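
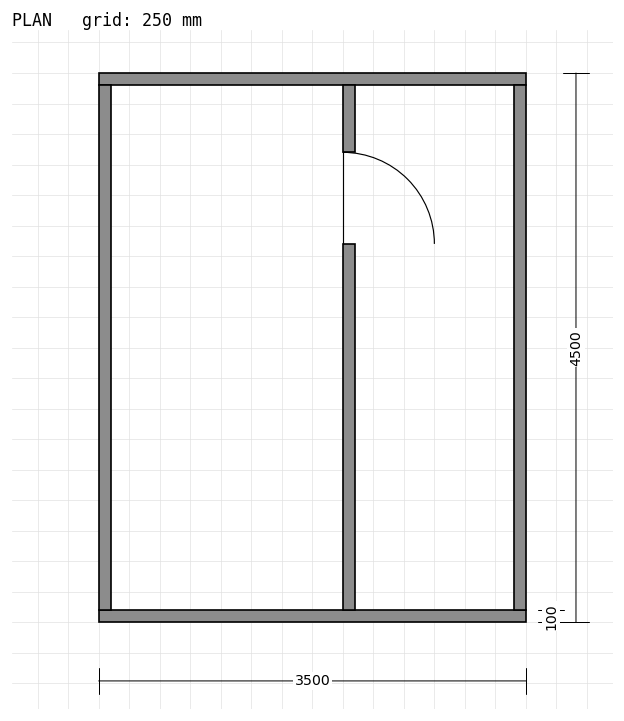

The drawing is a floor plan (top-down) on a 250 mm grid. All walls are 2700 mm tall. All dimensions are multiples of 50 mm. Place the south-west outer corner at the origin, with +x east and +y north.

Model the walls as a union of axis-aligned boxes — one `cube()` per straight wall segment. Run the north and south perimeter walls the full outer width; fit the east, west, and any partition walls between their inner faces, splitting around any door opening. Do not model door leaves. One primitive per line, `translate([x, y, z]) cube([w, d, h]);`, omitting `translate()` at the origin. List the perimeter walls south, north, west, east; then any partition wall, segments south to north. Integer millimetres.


cube([3500, 100, 2700]);
translate([0, 4400, 0]) cube([3500, 100, 2700]);
translate([0, 100, 0]) cube([100, 4300, 2700]);
translate([3400, 100, 0]) cube([100, 4300, 2700]);
translate([2000, 100, 0]) cube([100, 3000, 2700]);
translate([2000, 3850, 0]) cube([100, 550, 2700]);


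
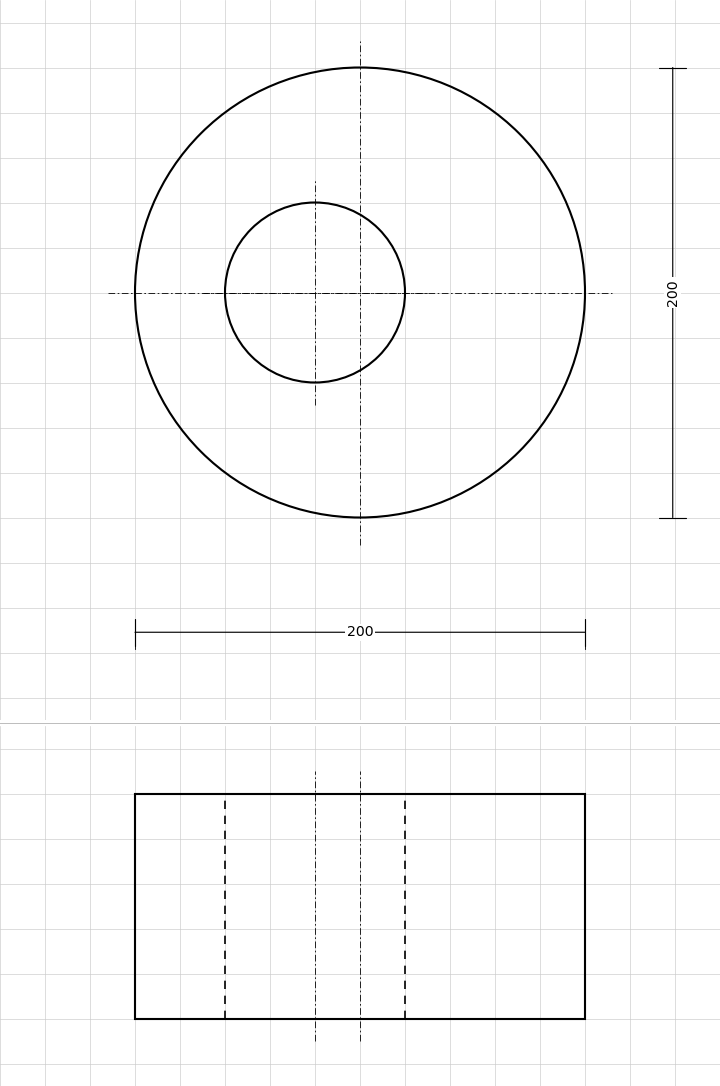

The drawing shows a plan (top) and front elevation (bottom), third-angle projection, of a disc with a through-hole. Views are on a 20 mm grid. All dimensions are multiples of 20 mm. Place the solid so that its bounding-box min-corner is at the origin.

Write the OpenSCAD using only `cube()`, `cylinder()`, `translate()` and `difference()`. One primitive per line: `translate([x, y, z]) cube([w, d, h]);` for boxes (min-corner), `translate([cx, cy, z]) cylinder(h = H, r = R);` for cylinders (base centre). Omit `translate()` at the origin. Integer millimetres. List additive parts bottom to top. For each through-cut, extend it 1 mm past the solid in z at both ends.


difference() {
  translate([100, 100, 0]) cylinder(h = 100, r = 100);
  translate([80, 100, -1]) cylinder(h = 102, r = 40);
}


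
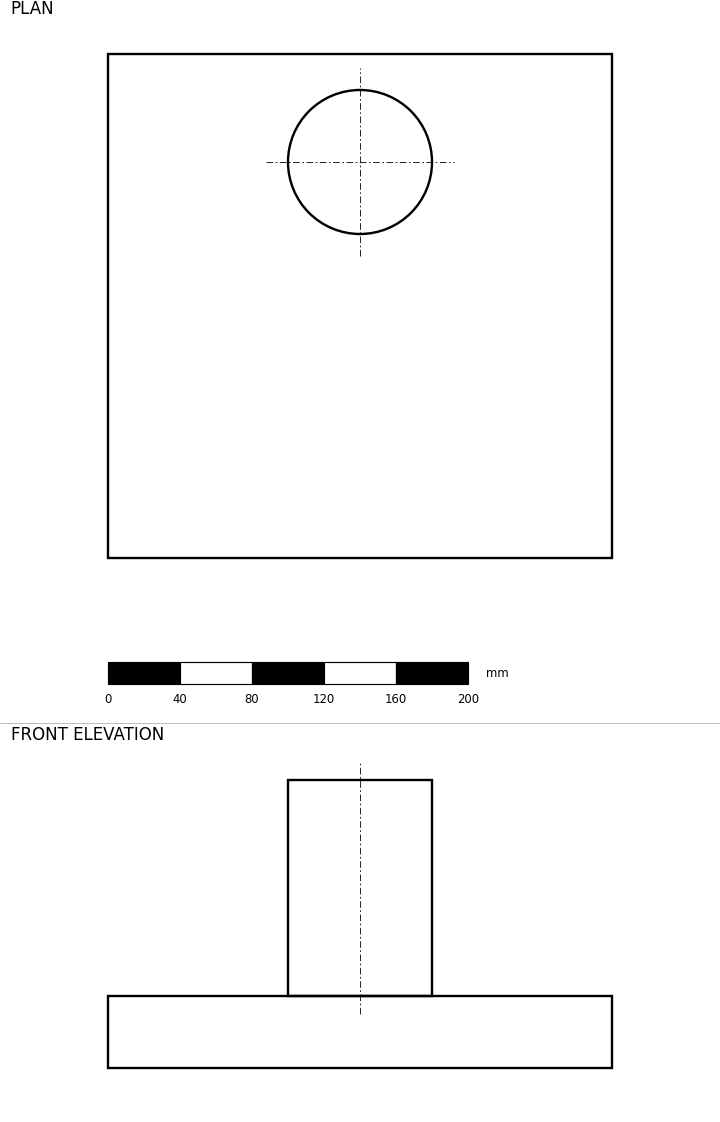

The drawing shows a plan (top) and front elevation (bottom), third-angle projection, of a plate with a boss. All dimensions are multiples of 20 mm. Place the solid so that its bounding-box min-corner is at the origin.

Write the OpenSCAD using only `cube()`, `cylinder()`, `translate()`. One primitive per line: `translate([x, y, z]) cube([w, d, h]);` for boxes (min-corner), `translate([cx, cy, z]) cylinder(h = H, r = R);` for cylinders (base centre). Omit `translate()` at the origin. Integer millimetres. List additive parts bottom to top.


cube([280, 280, 40]);
translate([140, 220, 40]) cylinder(h = 120, r = 40);


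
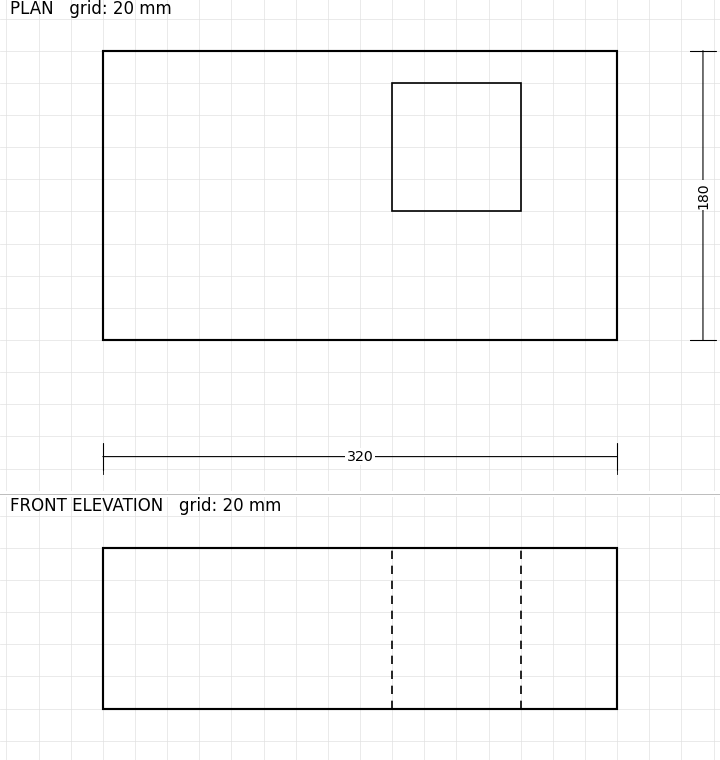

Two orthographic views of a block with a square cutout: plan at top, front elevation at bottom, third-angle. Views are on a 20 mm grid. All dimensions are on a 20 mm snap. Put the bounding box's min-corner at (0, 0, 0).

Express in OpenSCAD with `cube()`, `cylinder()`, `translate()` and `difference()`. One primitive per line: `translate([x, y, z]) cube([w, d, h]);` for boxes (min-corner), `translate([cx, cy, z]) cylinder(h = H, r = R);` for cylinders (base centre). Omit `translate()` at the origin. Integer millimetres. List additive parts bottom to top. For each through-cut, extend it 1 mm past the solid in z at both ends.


difference() {
  cube([320, 180, 100]);
  translate([180, 80, -1]) cube([80, 80, 102]);
}


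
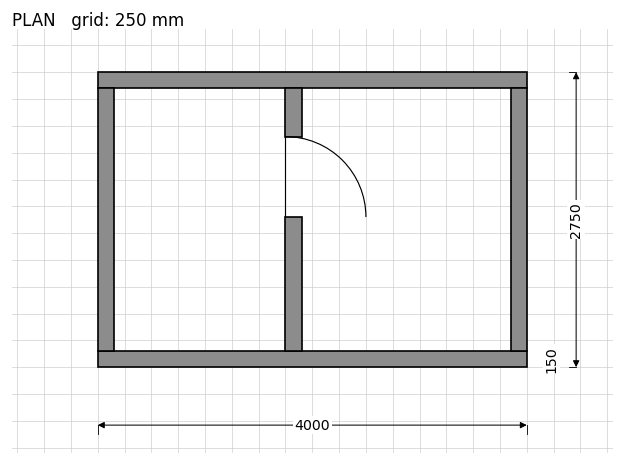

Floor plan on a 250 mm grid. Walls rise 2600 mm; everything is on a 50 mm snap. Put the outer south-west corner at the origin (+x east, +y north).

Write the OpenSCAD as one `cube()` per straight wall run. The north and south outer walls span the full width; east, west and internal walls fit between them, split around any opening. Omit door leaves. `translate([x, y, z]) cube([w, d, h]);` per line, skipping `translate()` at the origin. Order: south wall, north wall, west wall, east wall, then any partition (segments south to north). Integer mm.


cube([4000, 150, 2600]);
translate([0, 2600, 0]) cube([4000, 150, 2600]);
translate([0, 150, 0]) cube([150, 2450, 2600]);
translate([3850, 150, 0]) cube([150, 2450, 2600]);
translate([1750, 150, 0]) cube([150, 1250, 2600]);
translate([1750, 2150, 0]) cube([150, 450, 2600]);


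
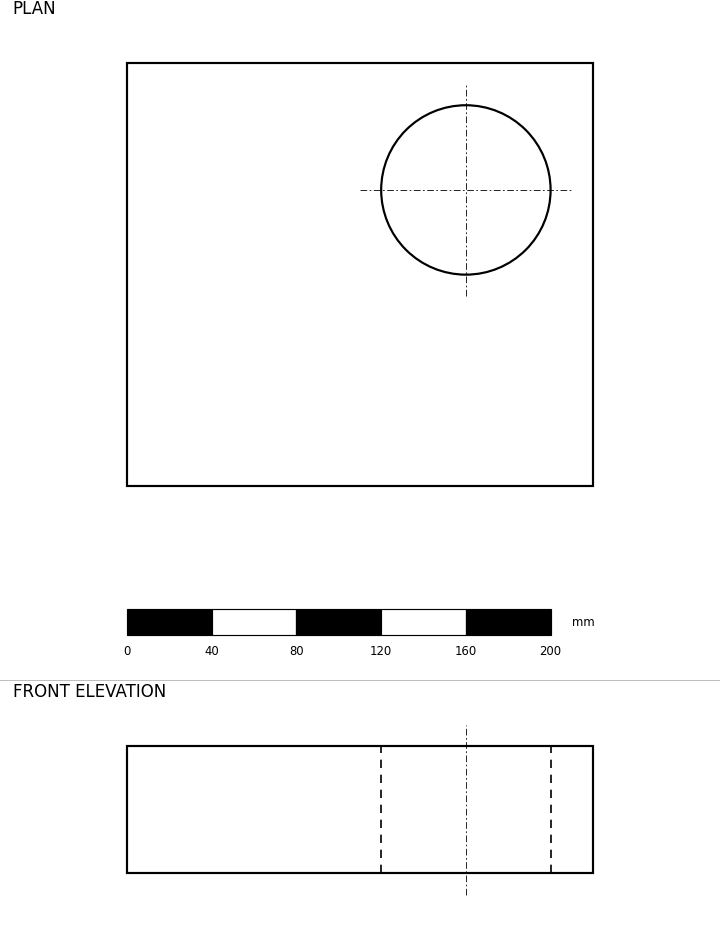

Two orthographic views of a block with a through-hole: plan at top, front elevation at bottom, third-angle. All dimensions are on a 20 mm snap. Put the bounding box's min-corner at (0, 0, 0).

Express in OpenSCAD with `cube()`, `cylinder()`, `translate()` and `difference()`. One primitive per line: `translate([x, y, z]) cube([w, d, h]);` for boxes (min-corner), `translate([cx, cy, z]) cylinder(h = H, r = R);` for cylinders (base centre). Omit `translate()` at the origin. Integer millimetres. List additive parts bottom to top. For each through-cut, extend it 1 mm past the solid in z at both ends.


difference() {
  cube([220, 200, 60]);
  translate([160, 140, -1]) cylinder(h = 62, r = 40);
}


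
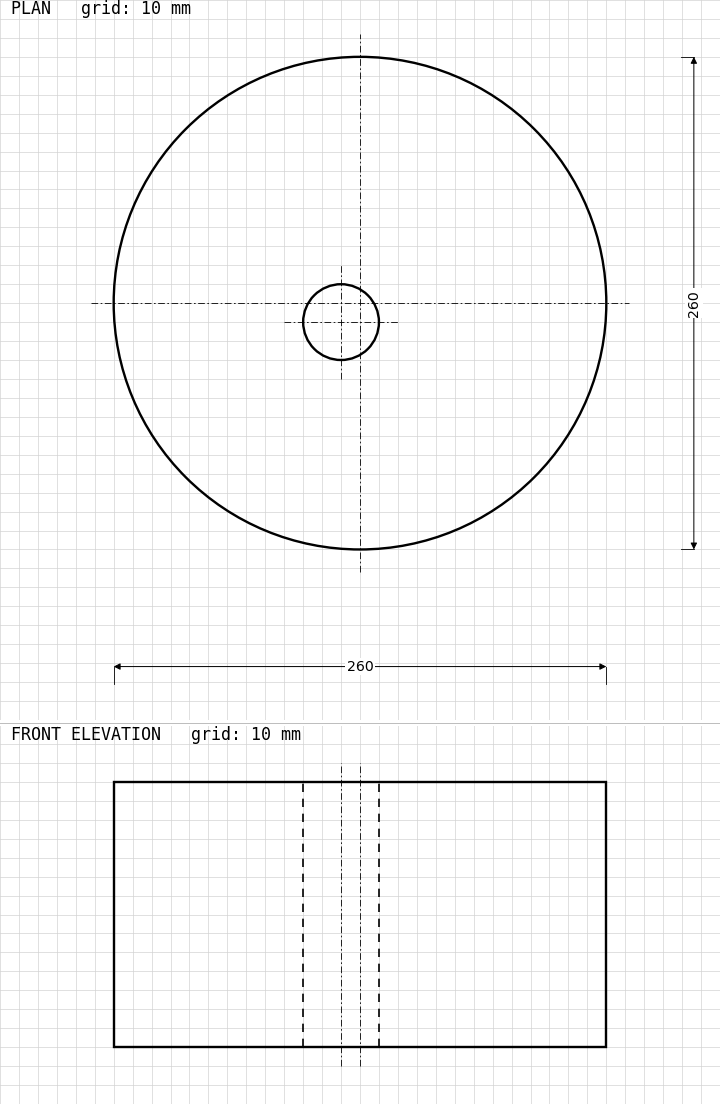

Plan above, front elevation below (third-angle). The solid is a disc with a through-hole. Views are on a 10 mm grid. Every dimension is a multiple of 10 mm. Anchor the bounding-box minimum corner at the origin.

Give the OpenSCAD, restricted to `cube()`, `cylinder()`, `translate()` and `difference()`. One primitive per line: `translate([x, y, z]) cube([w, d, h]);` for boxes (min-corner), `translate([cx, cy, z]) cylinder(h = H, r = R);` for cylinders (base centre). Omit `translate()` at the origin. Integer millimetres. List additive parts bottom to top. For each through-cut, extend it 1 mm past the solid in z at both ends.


difference() {
  translate([130, 130, 0]) cylinder(h = 140, r = 130);
  translate([120, 120, -1]) cylinder(h = 142, r = 20);
}


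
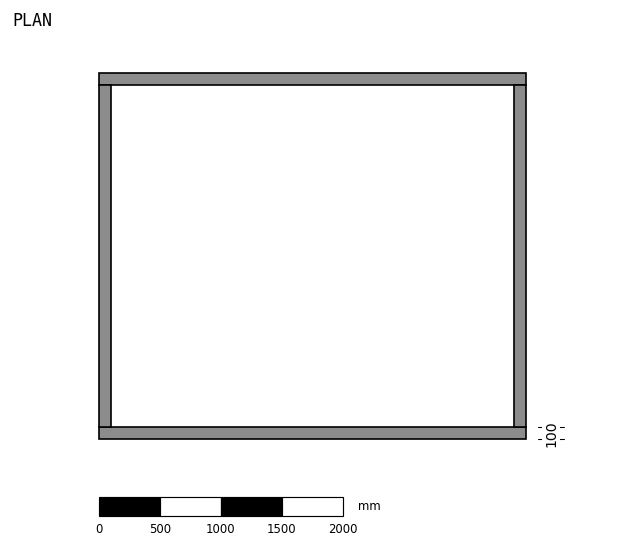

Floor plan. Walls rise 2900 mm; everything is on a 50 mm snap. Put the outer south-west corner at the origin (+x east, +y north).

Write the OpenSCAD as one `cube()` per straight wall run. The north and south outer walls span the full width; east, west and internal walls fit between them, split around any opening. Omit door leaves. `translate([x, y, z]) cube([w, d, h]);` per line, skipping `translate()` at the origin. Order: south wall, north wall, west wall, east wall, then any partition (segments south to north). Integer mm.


cube([3500, 100, 2900]);
translate([0, 2900, 0]) cube([3500, 100, 2900]);
translate([0, 100, 0]) cube([100, 2800, 2900]);
translate([3400, 100, 0]) cube([100, 2800, 2900]);


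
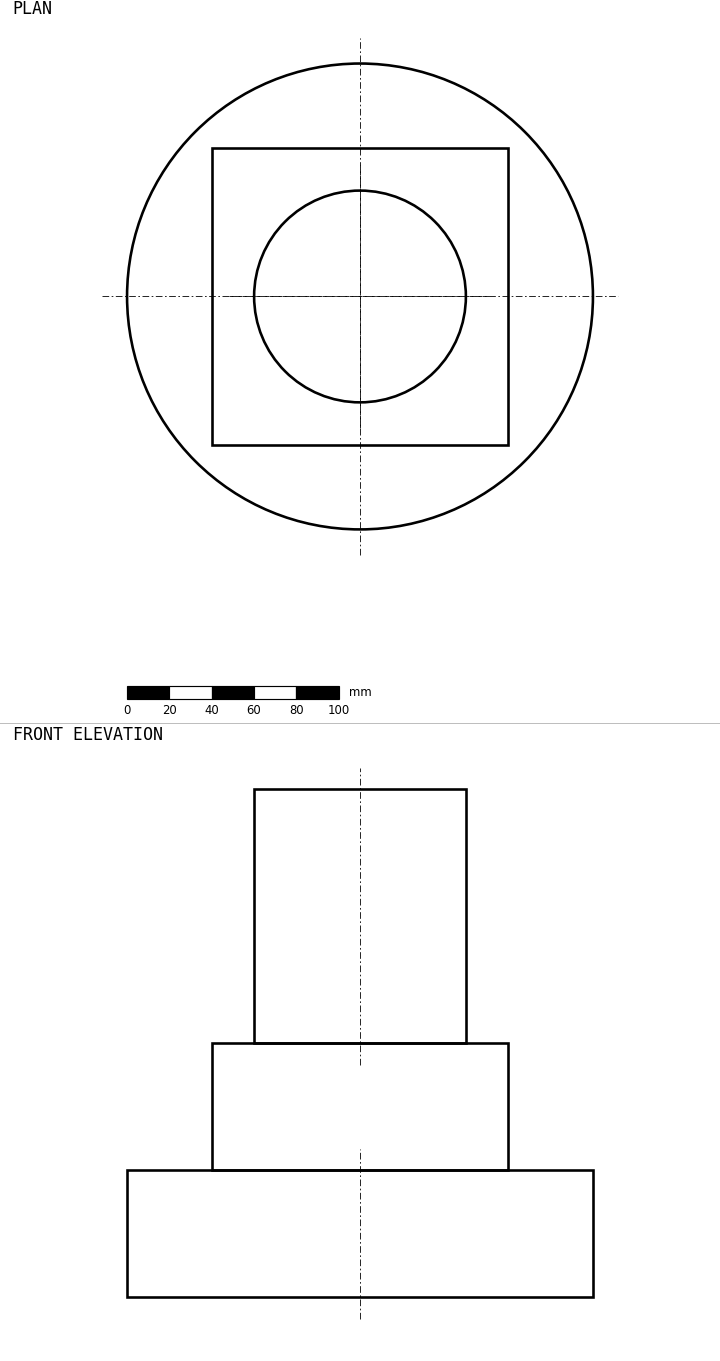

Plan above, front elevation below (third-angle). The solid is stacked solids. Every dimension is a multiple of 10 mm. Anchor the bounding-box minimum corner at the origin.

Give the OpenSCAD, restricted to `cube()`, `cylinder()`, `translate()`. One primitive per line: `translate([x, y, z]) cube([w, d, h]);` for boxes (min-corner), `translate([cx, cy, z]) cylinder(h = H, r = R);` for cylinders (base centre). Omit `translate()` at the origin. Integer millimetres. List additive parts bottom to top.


translate([110, 110, 0]) cylinder(h = 60, r = 110);
translate([40, 40, 60]) cube([140, 140, 60]);
translate([110, 110, 120]) cylinder(h = 120, r = 50);


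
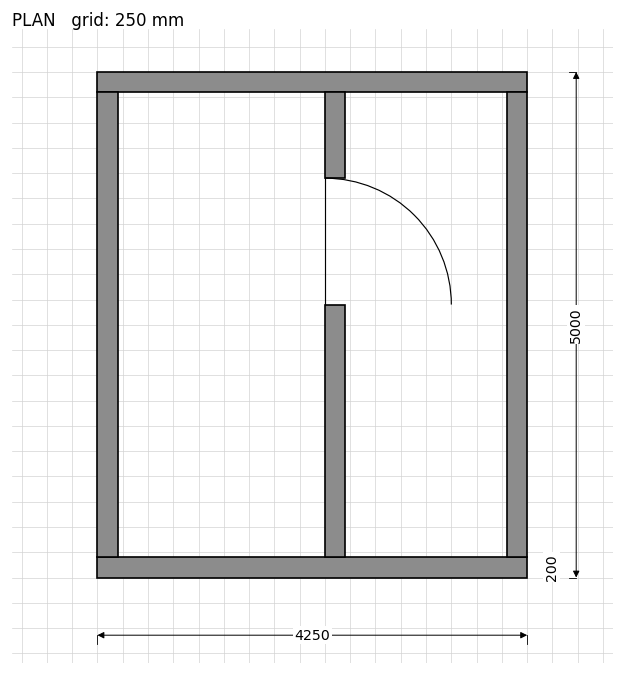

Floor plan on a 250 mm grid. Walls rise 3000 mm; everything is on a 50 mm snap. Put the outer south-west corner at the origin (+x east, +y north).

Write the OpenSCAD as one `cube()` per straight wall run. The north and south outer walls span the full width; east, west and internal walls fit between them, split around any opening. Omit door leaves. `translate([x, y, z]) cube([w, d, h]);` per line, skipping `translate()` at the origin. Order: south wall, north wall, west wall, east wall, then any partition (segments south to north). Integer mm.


cube([4250, 200, 3000]);
translate([0, 4800, 0]) cube([4250, 200, 3000]);
translate([0, 200, 0]) cube([200, 4600, 3000]);
translate([4050, 200, 0]) cube([200, 4600, 3000]);
translate([2250, 200, 0]) cube([200, 2500, 3000]);
translate([2250, 3950, 0]) cube([200, 850, 3000]);


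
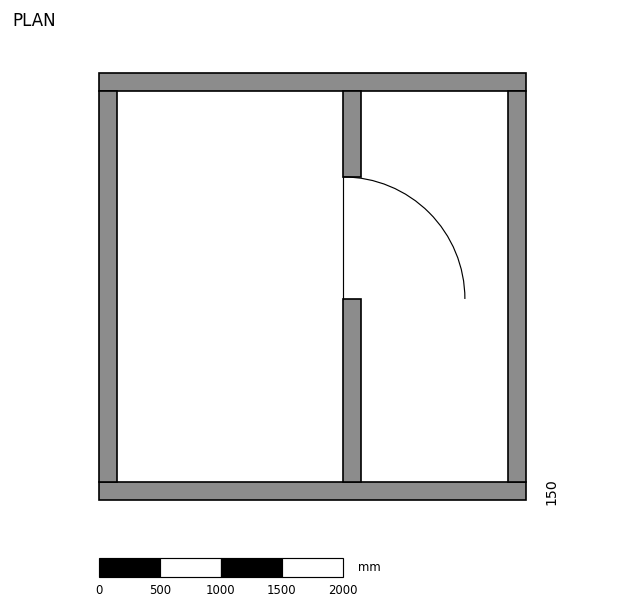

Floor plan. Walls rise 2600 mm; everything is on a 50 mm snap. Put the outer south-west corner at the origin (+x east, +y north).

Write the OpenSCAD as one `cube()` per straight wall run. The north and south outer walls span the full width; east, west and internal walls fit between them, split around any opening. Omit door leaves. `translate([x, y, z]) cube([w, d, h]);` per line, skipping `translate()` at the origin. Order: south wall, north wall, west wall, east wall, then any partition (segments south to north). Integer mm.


cube([3500, 150, 2600]);
translate([0, 3350, 0]) cube([3500, 150, 2600]);
translate([0, 150, 0]) cube([150, 3200, 2600]);
translate([3350, 150, 0]) cube([150, 3200, 2600]);
translate([2000, 150, 0]) cube([150, 1500, 2600]);
translate([2000, 2650, 0]) cube([150, 700, 2600]);


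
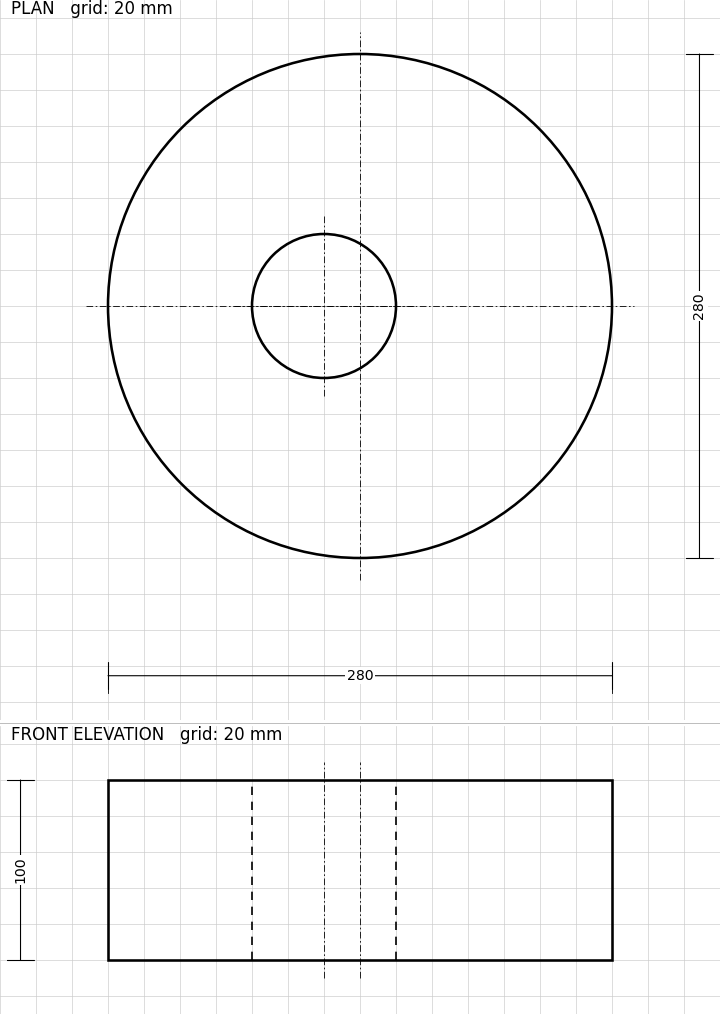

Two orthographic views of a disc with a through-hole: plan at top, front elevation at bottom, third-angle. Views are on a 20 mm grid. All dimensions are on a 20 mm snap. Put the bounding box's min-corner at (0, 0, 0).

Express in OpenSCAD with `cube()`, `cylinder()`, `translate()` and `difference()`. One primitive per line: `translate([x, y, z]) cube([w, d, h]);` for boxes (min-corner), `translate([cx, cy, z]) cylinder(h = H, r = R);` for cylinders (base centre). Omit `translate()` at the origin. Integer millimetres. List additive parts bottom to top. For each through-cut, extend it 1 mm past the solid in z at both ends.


difference() {
  translate([140, 140, 0]) cylinder(h = 100, r = 140);
  translate([120, 140, -1]) cylinder(h = 102, r = 40);
}


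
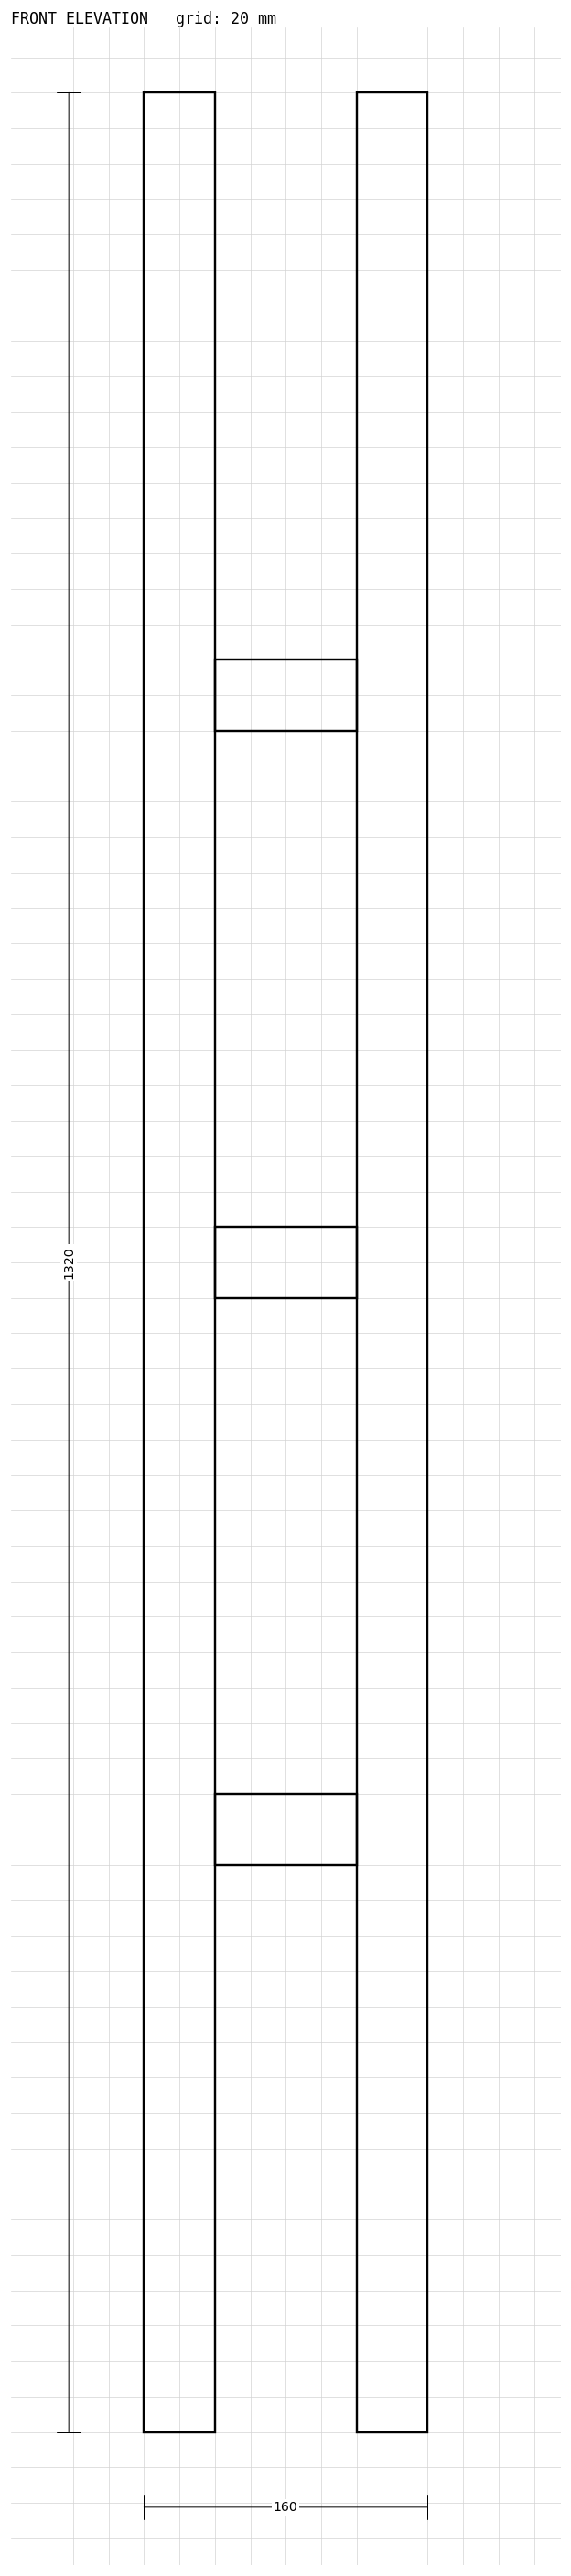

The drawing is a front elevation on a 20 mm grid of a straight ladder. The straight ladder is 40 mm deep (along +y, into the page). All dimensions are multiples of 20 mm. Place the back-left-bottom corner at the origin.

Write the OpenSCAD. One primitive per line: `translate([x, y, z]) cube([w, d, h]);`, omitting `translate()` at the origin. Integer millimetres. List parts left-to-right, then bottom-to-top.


cube([40, 40, 1320]);
translate([40, 0, 320]) cube([80, 40, 40]);
translate([40, 0, 640]) cube([80, 40, 40]);
translate([40, 0, 960]) cube([80, 40, 40]);
translate([120, 0, 0]) cube([40, 40, 1320]);


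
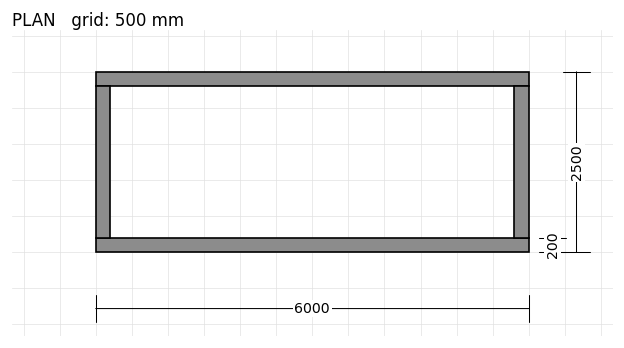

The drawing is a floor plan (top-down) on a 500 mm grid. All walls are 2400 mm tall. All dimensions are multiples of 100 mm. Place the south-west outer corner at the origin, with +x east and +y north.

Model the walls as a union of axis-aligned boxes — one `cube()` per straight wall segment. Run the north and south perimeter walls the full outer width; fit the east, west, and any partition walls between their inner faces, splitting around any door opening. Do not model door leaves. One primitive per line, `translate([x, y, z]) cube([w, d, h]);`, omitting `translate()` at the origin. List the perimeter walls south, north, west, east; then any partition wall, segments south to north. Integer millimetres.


cube([6000, 200, 2400]);
translate([0, 2300, 0]) cube([6000, 200, 2400]);
translate([0, 200, 0]) cube([200, 2100, 2400]);
translate([5800, 200, 0]) cube([200, 2100, 2400]);


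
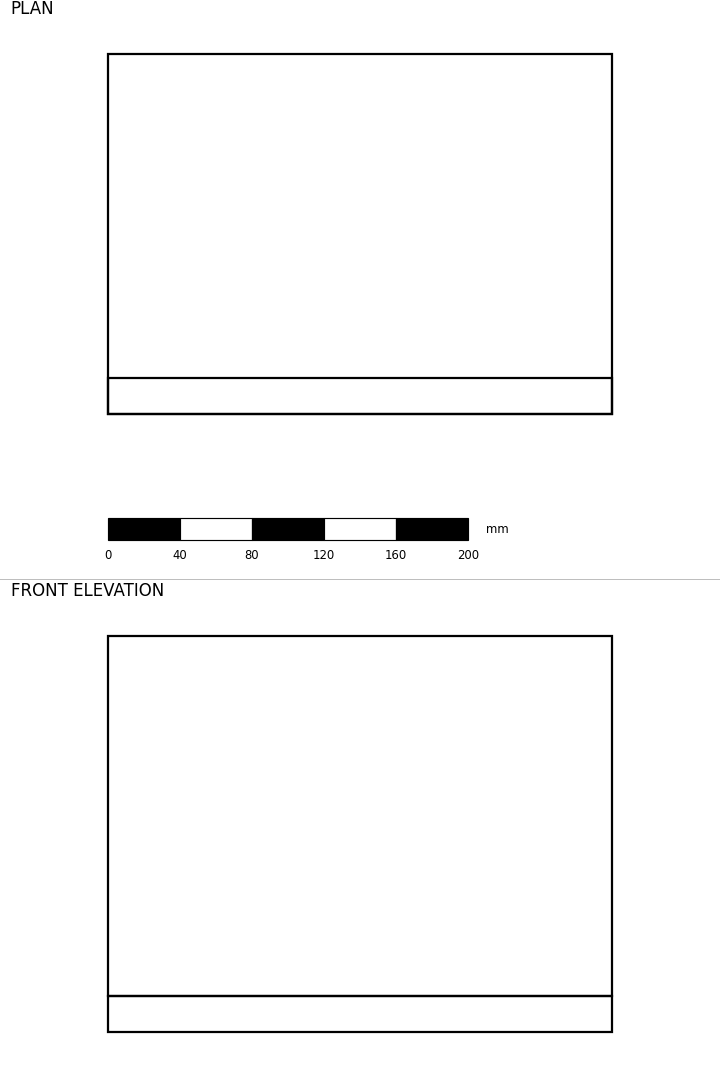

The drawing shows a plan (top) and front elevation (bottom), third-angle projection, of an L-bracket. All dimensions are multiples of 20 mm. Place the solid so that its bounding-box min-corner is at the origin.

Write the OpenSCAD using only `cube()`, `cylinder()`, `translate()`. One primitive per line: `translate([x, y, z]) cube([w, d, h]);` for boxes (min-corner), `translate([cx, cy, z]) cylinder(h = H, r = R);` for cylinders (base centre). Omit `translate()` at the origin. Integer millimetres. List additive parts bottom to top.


cube([280, 200, 20]);
translate([0, 0, 20]) cube([280, 20, 200]);


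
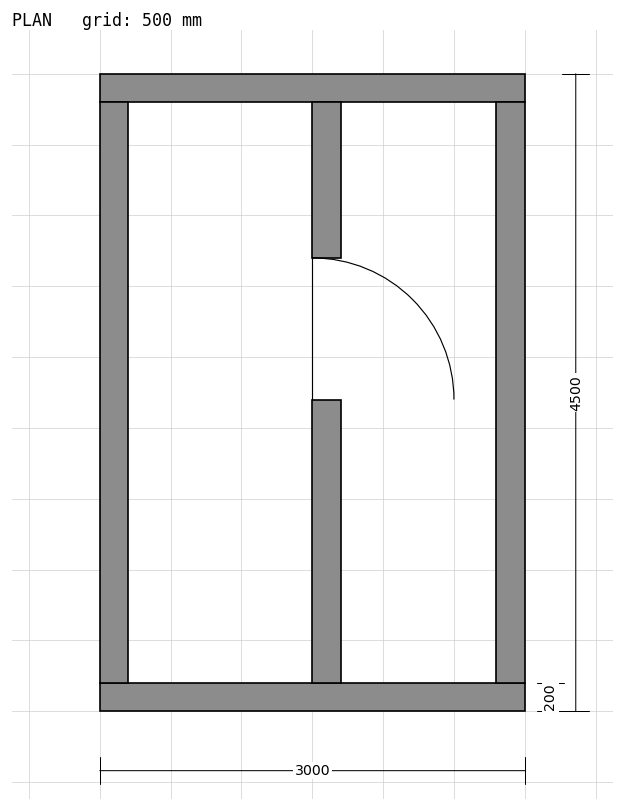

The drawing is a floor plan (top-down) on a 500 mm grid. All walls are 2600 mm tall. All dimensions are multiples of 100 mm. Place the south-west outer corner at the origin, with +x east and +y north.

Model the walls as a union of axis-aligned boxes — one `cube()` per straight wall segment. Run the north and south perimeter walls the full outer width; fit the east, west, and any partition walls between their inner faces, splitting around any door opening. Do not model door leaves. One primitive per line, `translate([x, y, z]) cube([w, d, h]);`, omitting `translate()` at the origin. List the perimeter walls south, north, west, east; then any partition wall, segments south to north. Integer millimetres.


cube([3000, 200, 2600]);
translate([0, 4300, 0]) cube([3000, 200, 2600]);
translate([0, 200, 0]) cube([200, 4100, 2600]);
translate([2800, 200, 0]) cube([200, 4100, 2600]);
translate([1500, 200, 0]) cube([200, 2000, 2600]);
translate([1500, 3200, 0]) cube([200, 1100, 2600]);


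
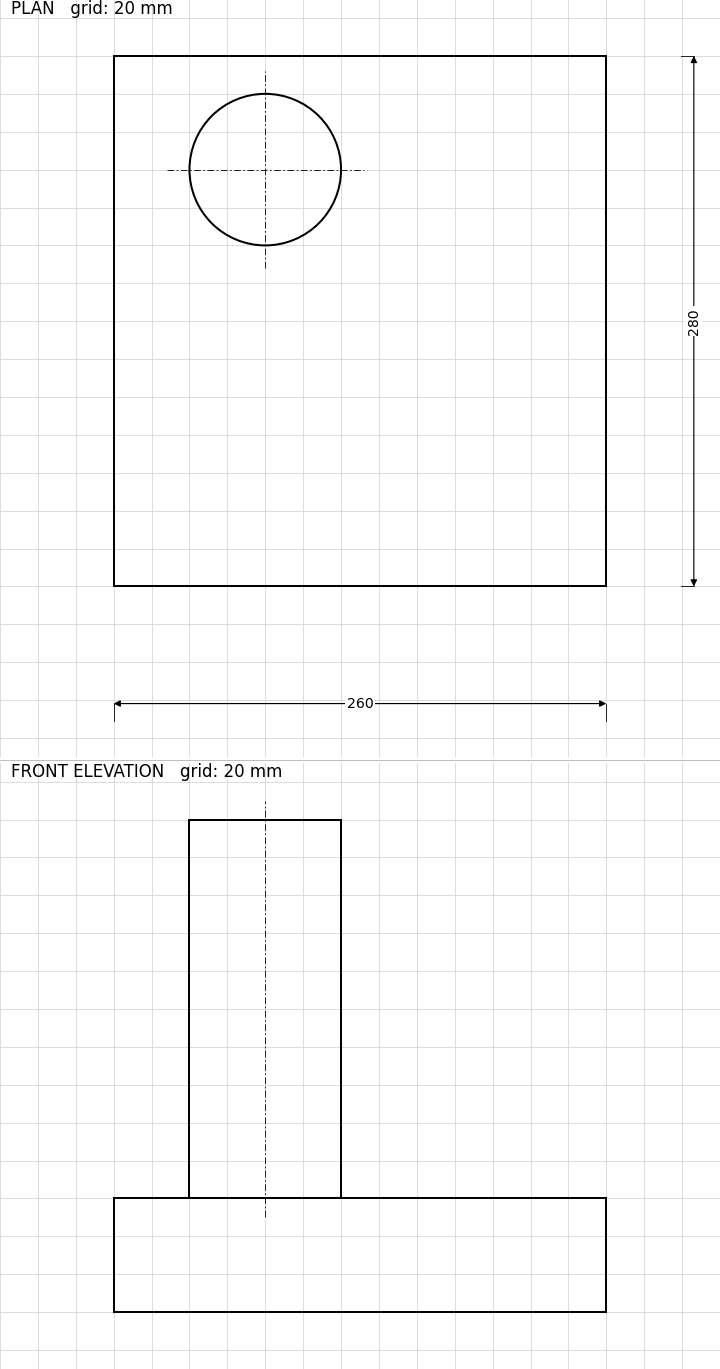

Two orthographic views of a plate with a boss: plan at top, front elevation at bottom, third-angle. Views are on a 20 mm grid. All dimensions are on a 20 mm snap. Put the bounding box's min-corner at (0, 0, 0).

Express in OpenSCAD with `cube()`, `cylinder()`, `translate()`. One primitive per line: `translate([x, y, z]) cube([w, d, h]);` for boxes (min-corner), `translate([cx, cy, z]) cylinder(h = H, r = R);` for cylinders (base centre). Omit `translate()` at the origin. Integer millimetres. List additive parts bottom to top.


cube([260, 280, 60]);
translate([80, 220, 60]) cylinder(h = 200, r = 40);


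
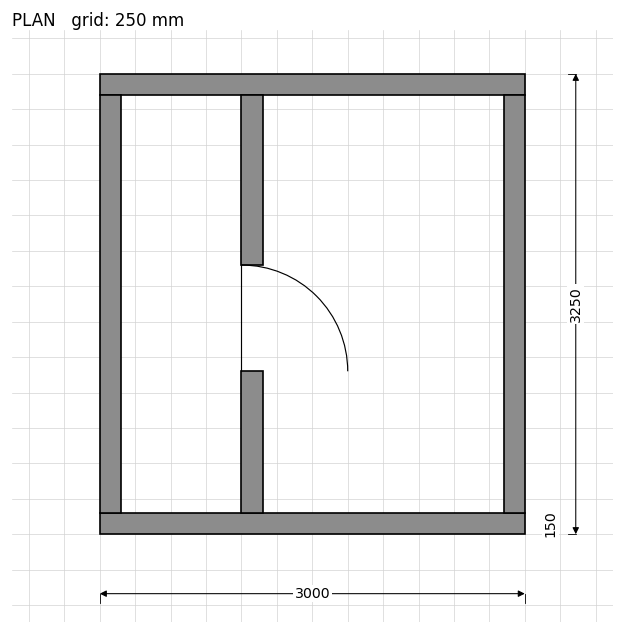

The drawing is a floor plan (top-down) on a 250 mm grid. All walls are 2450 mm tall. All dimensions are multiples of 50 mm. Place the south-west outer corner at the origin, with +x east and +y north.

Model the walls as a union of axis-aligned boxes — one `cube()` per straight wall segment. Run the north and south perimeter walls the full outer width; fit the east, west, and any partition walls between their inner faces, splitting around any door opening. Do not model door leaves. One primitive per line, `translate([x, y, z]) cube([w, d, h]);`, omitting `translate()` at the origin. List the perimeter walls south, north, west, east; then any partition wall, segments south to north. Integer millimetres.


cube([3000, 150, 2450]);
translate([0, 3100, 0]) cube([3000, 150, 2450]);
translate([0, 150, 0]) cube([150, 2950, 2450]);
translate([2850, 150, 0]) cube([150, 2950, 2450]);
translate([1000, 150, 0]) cube([150, 1000, 2450]);
translate([1000, 1900, 0]) cube([150, 1200, 2450]);


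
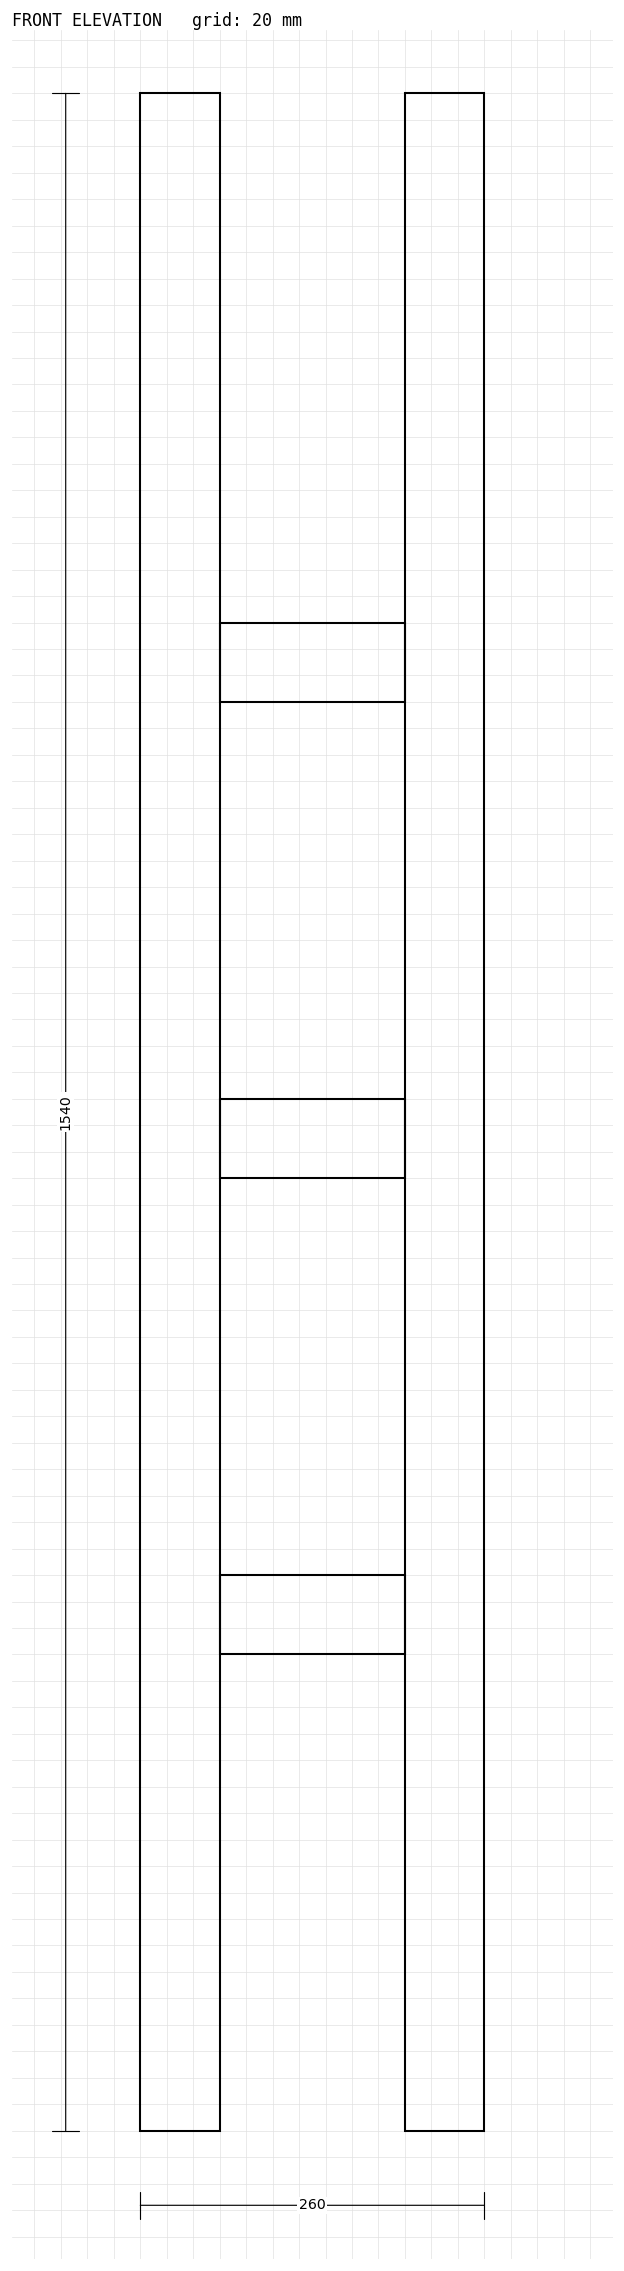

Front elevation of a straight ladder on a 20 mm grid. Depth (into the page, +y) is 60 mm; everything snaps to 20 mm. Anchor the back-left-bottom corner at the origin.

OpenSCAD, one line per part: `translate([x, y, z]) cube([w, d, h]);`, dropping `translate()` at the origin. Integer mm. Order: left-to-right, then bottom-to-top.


cube([60, 60, 1540]);
translate([60, 0, 360]) cube([140, 60, 60]);
translate([60, 0, 720]) cube([140, 60, 60]);
translate([60, 0, 1080]) cube([140, 60, 60]);
translate([200, 0, 0]) cube([60, 60, 1540]);


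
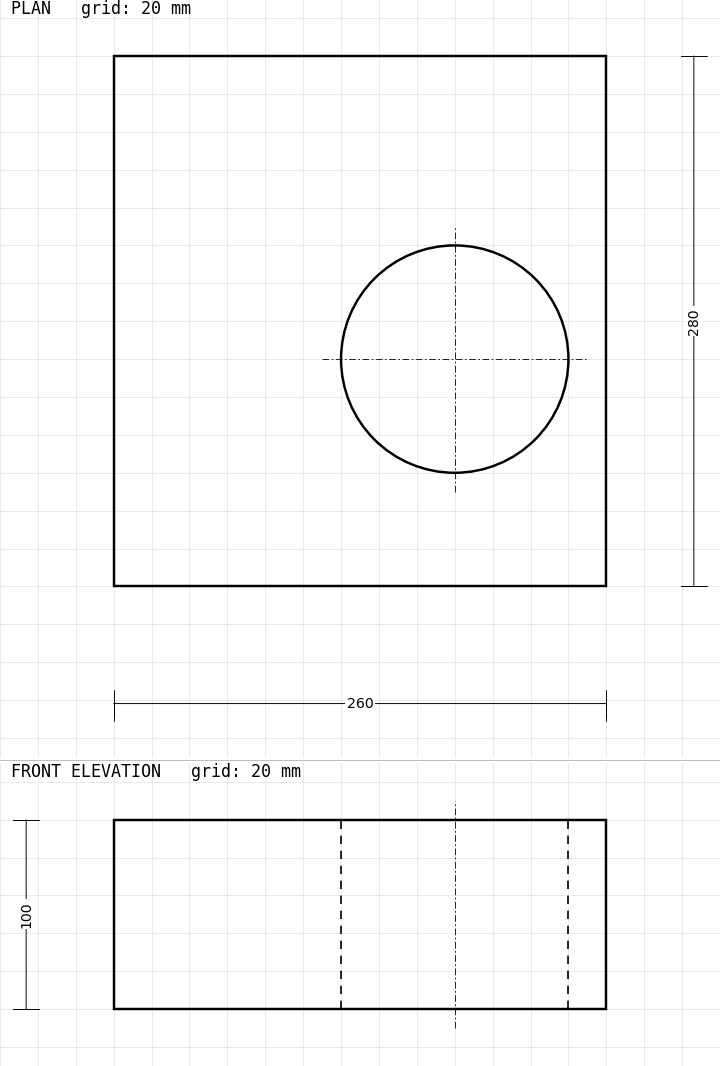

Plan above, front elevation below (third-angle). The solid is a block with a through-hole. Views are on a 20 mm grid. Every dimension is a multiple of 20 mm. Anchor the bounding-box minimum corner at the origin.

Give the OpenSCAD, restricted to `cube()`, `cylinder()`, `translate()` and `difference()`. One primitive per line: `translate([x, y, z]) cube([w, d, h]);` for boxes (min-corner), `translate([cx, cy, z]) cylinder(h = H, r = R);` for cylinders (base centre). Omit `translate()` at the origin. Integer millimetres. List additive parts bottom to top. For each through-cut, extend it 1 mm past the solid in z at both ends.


difference() {
  cube([260, 280, 100]);
  translate([180, 120, -1]) cylinder(h = 102, r = 60);
}


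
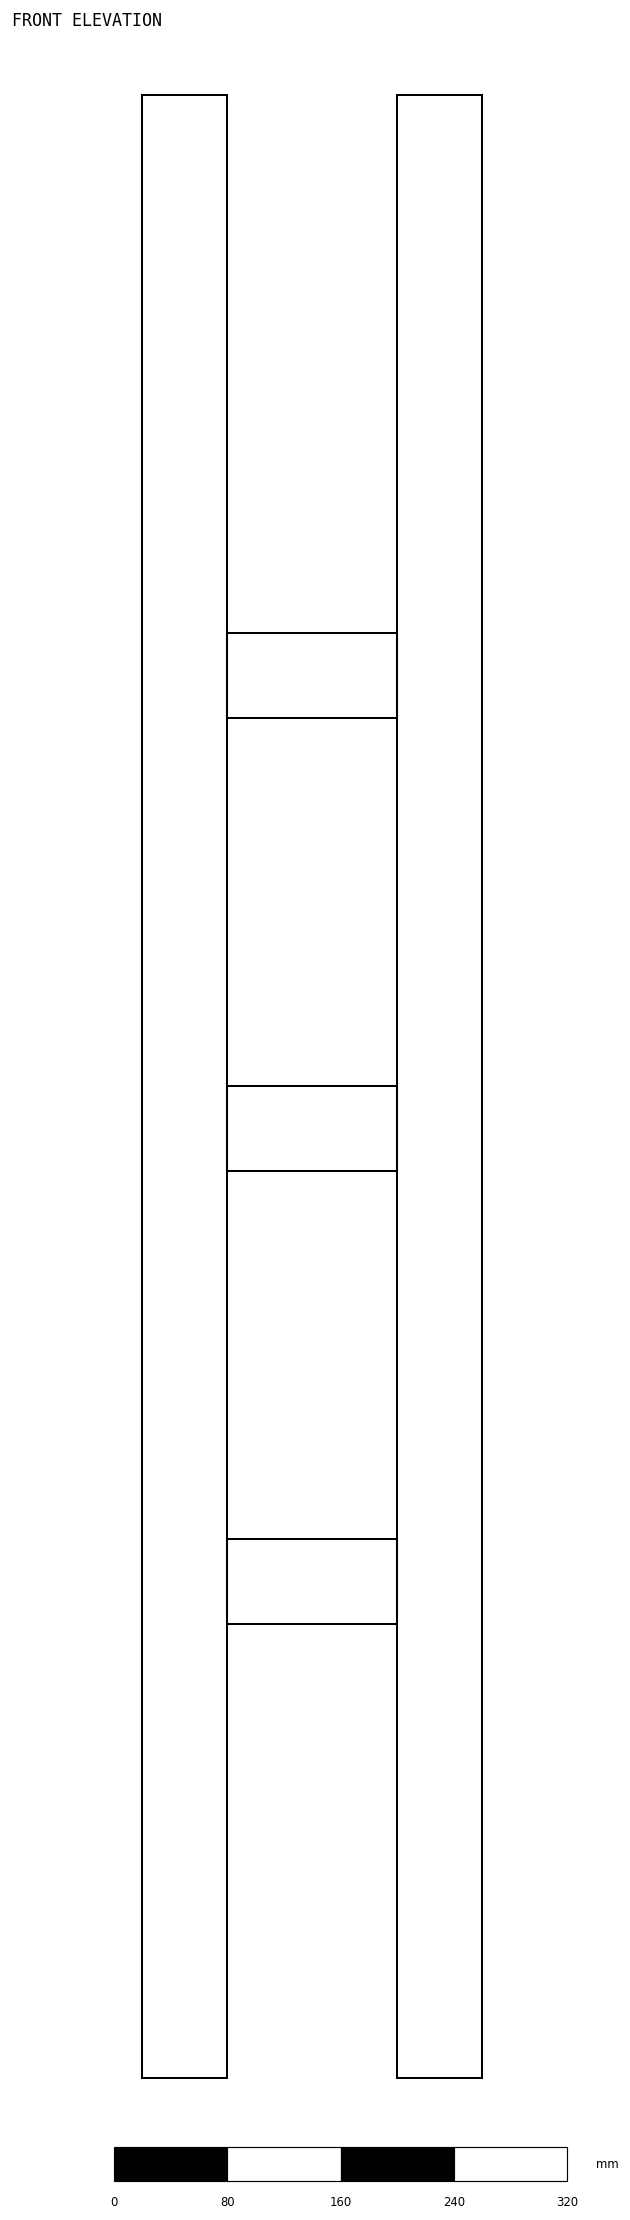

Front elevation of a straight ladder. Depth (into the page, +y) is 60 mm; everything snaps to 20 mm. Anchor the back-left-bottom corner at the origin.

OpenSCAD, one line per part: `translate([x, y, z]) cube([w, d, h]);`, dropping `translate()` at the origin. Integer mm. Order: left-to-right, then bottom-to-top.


cube([60, 60, 1400]);
translate([60, 0, 320]) cube([120, 60, 60]);
translate([60, 0, 640]) cube([120, 60, 60]);
translate([60, 0, 960]) cube([120, 60, 60]);
translate([180, 0, 0]) cube([60, 60, 1400]);


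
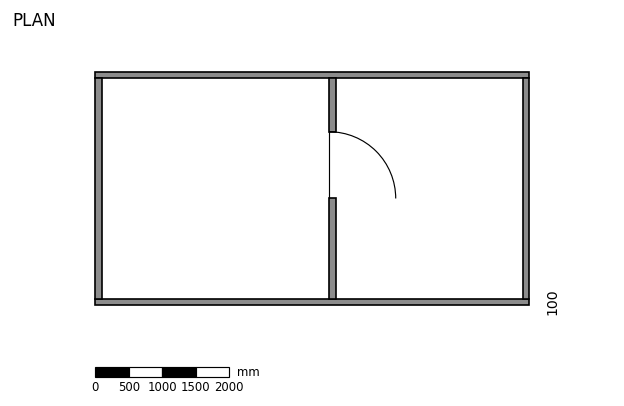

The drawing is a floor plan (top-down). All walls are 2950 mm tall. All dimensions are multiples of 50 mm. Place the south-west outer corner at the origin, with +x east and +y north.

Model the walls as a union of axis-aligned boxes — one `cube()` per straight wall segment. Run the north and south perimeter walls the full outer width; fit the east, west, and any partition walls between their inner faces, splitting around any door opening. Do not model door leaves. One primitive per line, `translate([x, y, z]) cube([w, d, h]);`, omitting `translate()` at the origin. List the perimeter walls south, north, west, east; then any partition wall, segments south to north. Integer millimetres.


cube([6500, 100, 2950]);
translate([0, 3400, 0]) cube([6500, 100, 2950]);
translate([0, 100, 0]) cube([100, 3300, 2950]);
translate([6400, 100, 0]) cube([100, 3300, 2950]);
translate([3500, 100, 0]) cube([100, 1500, 2950]);
translate([3500, 2600, 0]) cube([100, 800, 2950]);


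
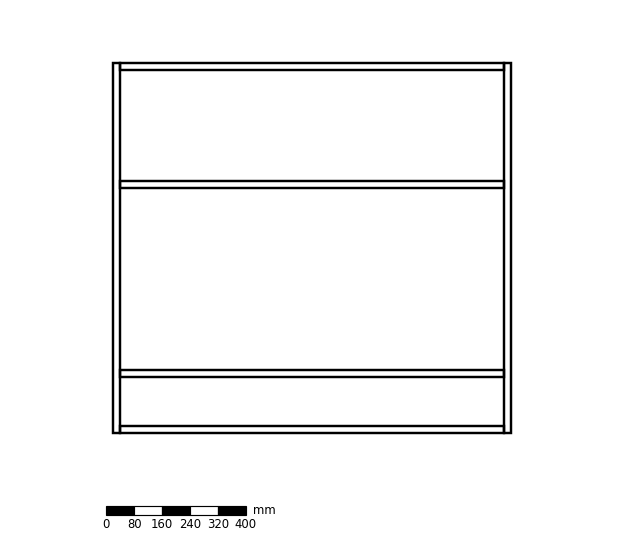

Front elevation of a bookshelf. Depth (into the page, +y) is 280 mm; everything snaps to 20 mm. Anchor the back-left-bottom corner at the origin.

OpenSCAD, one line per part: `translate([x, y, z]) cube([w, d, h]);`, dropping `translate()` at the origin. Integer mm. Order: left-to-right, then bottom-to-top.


cube([20, 280, 1060]);
translate([20, 0, 0]) cube([1100, 280, 20]);
translate([20, 0, 160]) cube([1100, 280, 20]);
translate([20, 0, 700]) cube([1100, 280, 20]);
translate([20, 0, 1040]) cube([1100, 280, 20]);
translate([1120, 0, 0]) cube([20, 280, 1060]);


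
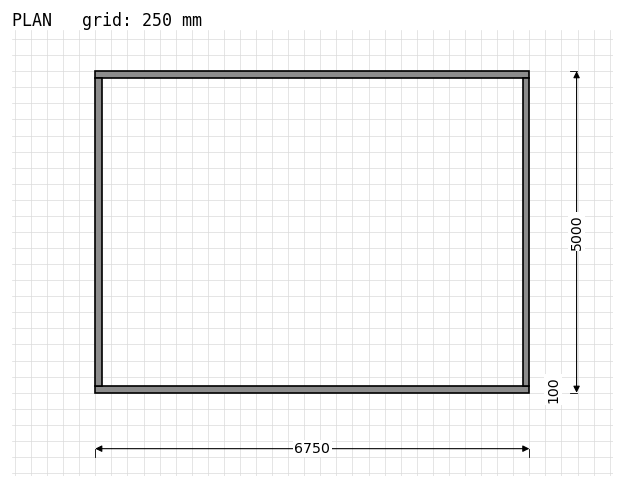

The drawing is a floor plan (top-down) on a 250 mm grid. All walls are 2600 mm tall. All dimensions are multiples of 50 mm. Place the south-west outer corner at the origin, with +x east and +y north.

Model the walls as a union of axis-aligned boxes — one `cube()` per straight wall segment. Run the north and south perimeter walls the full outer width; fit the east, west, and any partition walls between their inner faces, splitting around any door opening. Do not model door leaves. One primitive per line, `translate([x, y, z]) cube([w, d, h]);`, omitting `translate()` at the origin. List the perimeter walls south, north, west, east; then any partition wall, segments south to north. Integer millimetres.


cube([6750, 100, 2600]);
translate([0, 4900, 0]) cube([6750, 100, 2600]);
translate([0, 100, 0]) cube([100, 4800, 2600]);
translate([6650, 100, 0]) cube([100, 4800, 2600]);


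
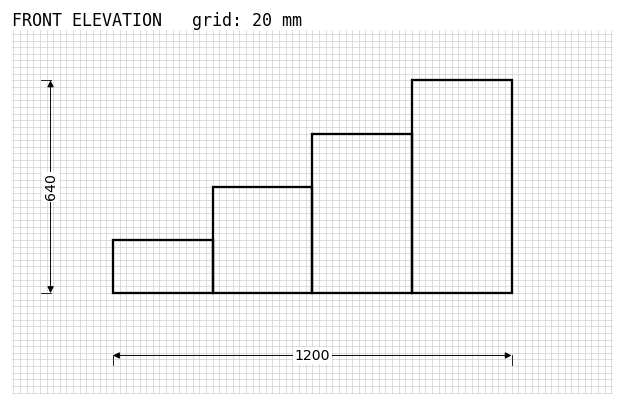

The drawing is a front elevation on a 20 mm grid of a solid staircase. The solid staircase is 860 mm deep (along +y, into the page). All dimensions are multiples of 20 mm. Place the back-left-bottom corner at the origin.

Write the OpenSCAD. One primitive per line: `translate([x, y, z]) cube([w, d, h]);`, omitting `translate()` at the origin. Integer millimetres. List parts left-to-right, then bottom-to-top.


cube([300, 860, 160]);
translate([300, 0, 0]) cube([300, 860, 320]);
translate([600, 0, 0]) cube([300, 860, 480]);
translate([900, 0, 0]) cube([300, 860, 640]);


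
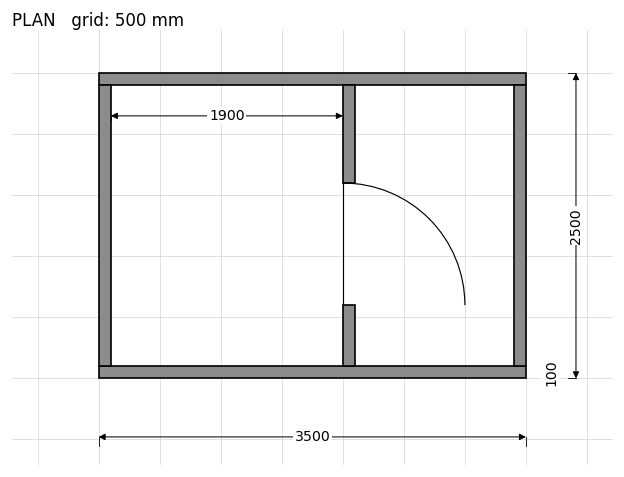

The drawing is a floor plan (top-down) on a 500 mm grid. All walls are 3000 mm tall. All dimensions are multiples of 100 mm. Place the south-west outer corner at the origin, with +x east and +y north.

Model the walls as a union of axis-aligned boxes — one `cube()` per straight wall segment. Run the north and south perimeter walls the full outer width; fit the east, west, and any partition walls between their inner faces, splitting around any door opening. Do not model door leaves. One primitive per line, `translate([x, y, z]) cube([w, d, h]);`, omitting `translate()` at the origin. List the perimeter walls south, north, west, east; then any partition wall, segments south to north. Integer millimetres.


cube([3500, 100, 3000]);
translate([0, 2400, 0]) cube([3500, 100, 3000]);
translate([0, 100, 0]) cube([100, 2300, 3000]);
translate([3400, 100, 0]) cube([100, 2300, 3000]);
translate([2000, 100, 0]) cube([100, 500, 3000]);
translate([2000, 1600, 0]) cube([100, 800, 3000]);


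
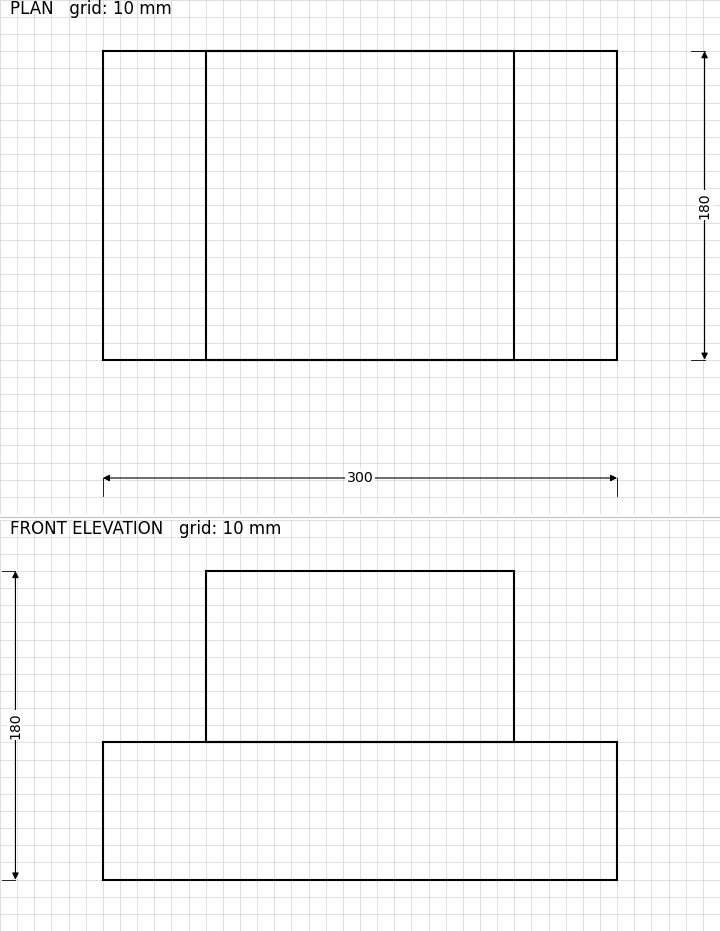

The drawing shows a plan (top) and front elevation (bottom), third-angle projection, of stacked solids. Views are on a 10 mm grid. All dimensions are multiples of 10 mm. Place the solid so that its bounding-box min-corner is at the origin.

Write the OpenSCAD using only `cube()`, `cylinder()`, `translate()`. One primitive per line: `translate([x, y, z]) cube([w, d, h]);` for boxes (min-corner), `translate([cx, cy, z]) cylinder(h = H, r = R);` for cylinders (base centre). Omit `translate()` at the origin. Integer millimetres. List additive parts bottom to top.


cube([300, 180, 80]);
translate([60, 0, 80]) cube([180, 180, 100]);


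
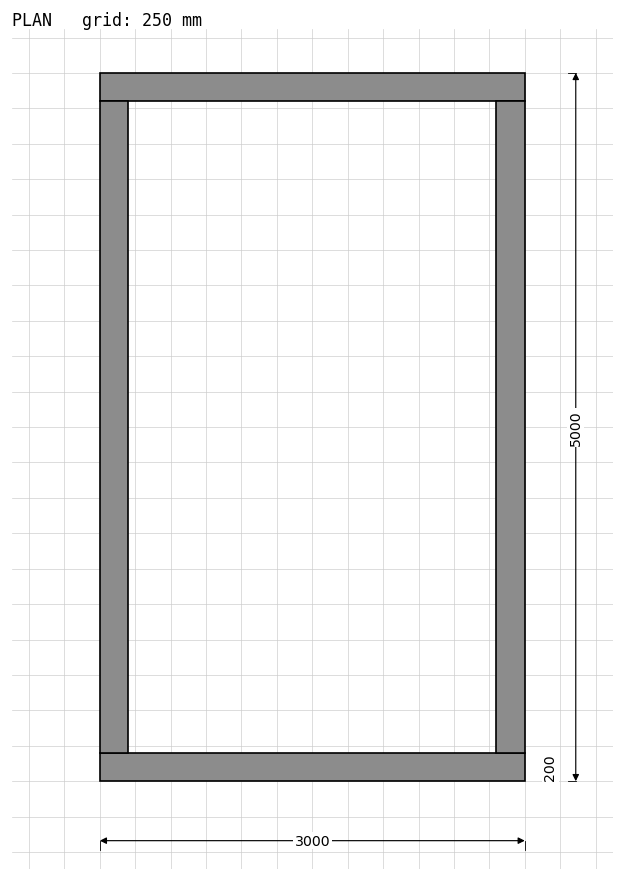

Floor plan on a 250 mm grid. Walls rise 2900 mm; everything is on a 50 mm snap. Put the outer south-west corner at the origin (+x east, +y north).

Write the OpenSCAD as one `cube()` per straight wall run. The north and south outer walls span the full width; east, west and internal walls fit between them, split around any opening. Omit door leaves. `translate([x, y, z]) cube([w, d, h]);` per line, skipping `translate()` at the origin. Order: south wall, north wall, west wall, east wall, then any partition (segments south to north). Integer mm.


cube([3000, 200, 2900]);
translate([0, 4800, 0]) cube([3000, 200, 2900]);
translate([0, 200, 0]) cube([200, 4600, 2900]);
translate([2800, 200, 0]) cube([200, 4600, 2900]);


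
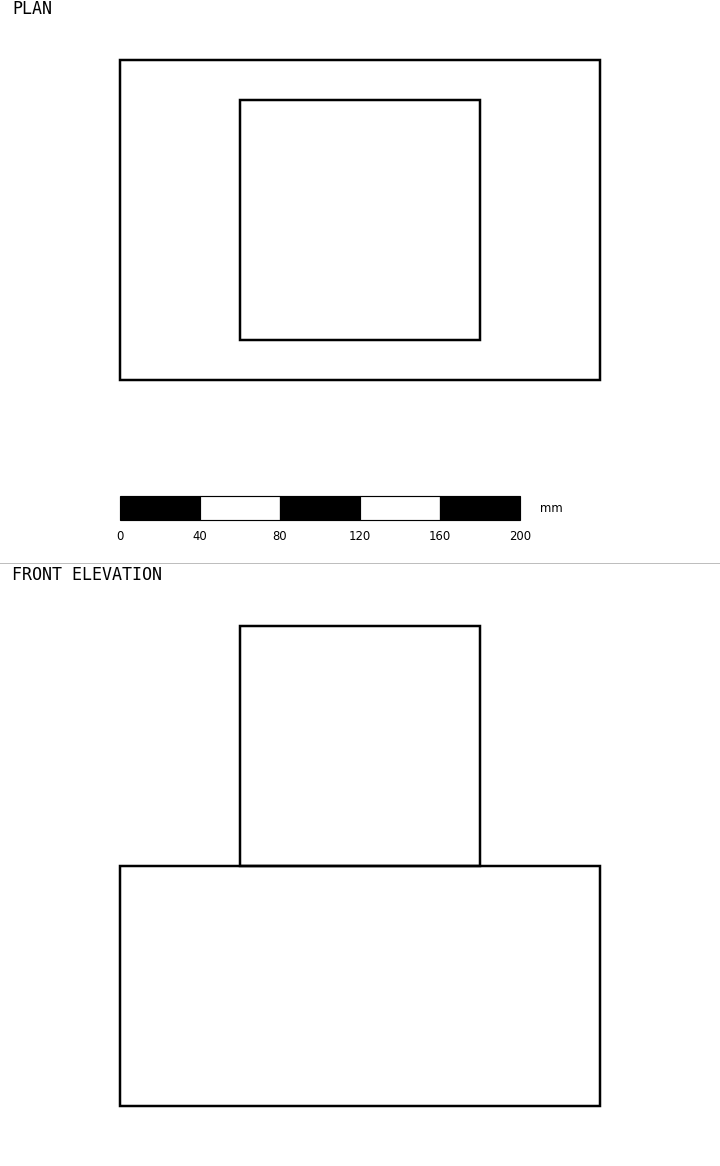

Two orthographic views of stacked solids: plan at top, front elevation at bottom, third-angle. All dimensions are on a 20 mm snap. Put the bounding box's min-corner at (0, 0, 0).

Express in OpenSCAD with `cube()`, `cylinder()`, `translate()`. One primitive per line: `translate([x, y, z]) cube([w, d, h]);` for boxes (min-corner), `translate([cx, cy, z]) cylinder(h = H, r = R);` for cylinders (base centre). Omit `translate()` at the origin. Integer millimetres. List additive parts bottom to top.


cube([240, 160, 120]);
translate([60, 20, 120]) cube([120, 120, 120]);


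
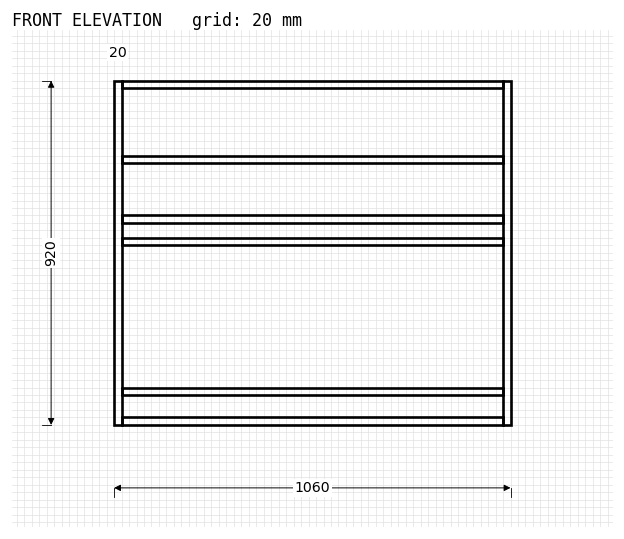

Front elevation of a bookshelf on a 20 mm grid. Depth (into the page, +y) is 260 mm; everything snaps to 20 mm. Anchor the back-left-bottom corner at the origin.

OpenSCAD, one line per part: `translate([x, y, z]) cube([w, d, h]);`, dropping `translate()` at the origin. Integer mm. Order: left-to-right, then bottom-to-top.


cube([20, 260, 920]);
translate([20, 0, 0]) cube([1020, 260, 20]);
translate([20, 0, 80]) cube([1020, 260, 20]);
translate([20, 0, 480]) cube([1020, 260, 20]);
translate([20, 0, 540]) cube([1020, 260, 20]);
translate([20, 0, 700]) cube([1020, 260, 20]);
translate([20, 0, 900]) cube([1020, 260, 20]);
translate([1040, 0, 0]) cube([20, 260, 920]);


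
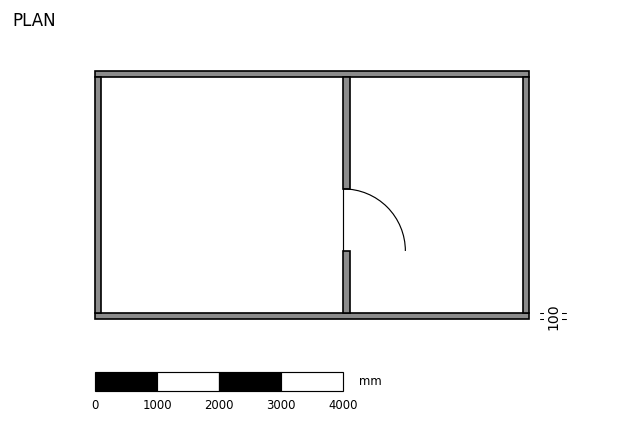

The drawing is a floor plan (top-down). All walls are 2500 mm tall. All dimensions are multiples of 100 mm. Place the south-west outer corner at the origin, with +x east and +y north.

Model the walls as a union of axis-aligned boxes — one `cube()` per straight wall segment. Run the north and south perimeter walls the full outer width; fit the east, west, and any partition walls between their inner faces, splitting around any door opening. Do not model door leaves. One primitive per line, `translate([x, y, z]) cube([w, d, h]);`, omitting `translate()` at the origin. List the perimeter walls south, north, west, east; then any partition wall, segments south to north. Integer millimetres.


cube([7000, 100, 2500]);
translate([0, 3900, 0]) cube([7000, 100, 2500]);
translate([0, 100, 0]) cube([100, 3800, 2500]);
translate([6900, 100, 0]) cube([100, 3800, 2500]);
translate([4000, 100, 0]) cube([100, 1000, 2500]);
translate([4000, 2100, 0]) cube([100, 1800, 2500]);


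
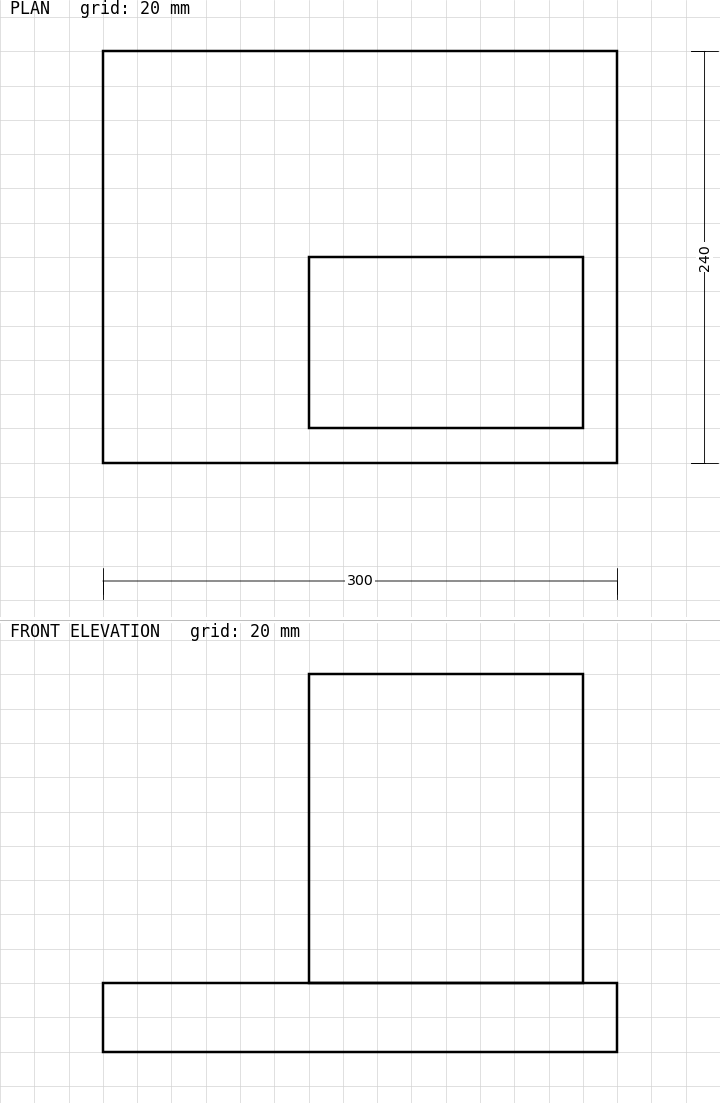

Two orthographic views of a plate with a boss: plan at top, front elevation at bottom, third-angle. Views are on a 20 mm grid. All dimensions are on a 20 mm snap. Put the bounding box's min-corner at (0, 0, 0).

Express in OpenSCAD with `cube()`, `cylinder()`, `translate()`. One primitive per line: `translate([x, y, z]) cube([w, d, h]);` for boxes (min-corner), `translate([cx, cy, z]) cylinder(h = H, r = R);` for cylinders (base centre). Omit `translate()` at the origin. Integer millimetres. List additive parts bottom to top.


cube([300, 240, 40]);
translate([120, 20, 40]) cube([160, 100, 180]);


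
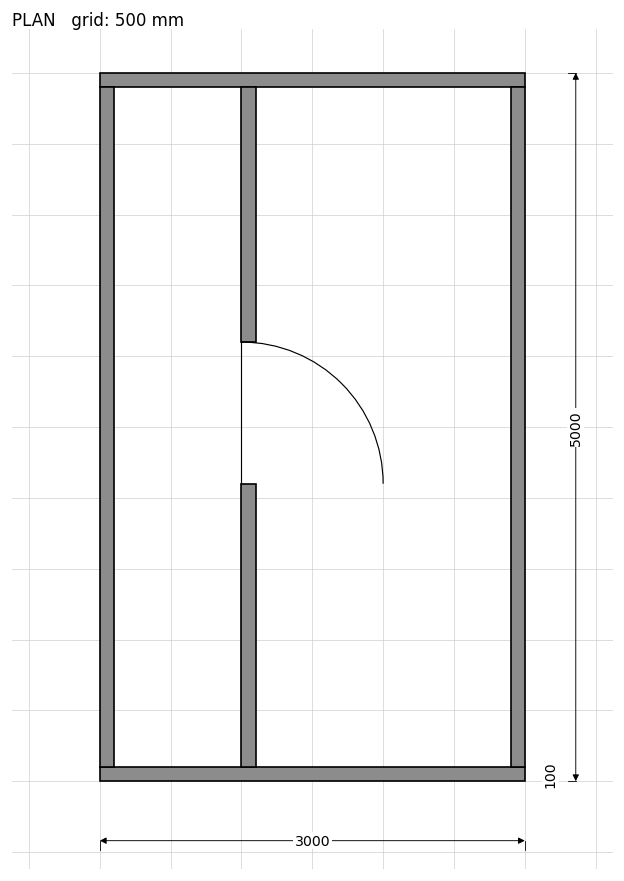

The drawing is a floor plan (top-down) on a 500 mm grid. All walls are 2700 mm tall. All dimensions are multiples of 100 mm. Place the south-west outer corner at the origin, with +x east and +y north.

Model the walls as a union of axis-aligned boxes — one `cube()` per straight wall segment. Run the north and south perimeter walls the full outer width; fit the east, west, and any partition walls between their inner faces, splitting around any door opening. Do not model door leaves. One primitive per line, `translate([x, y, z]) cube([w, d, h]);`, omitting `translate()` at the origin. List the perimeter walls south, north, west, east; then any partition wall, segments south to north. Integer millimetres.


cube([3000, 100, 2700]);
translate([0, 4900, 0]) cube([3000, 100, 2700]);
translate([0, 100, 0]) cube([100, 4800, 2700]);
translate([2900, 100, 0]) cube([100, 4800, 2700]);
translate([1000, 100, 0]) cube([100, 2000, 2700]);
translate([1000, 3100, 0]) cube([100, 1800, 2700]);


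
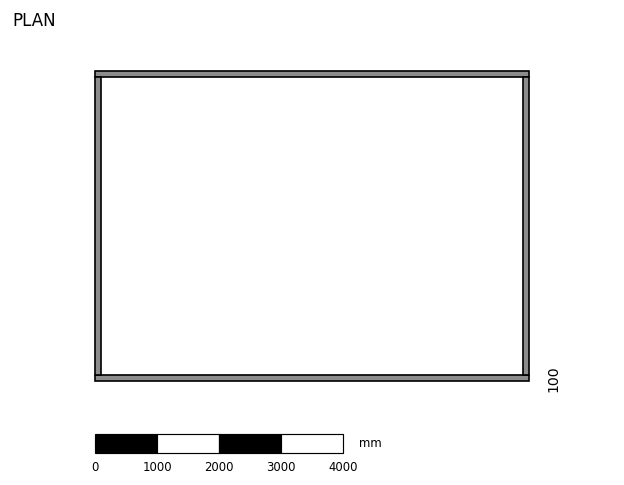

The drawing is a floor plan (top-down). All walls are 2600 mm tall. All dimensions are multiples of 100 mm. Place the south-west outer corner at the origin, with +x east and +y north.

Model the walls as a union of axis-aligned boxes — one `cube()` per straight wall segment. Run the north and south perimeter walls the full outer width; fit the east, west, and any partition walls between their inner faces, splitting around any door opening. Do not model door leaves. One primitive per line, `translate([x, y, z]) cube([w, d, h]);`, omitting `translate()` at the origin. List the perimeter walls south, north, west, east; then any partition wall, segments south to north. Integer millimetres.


cube([7000, 100, 2600]);
translate([0, 4900, 0]) cube([7000, 100, 2600]);
translate([0, 100, 0]) cube([100, 4800, 2600]);
translate([6900, 100, 0]) cube([100, 4800, 2600]);


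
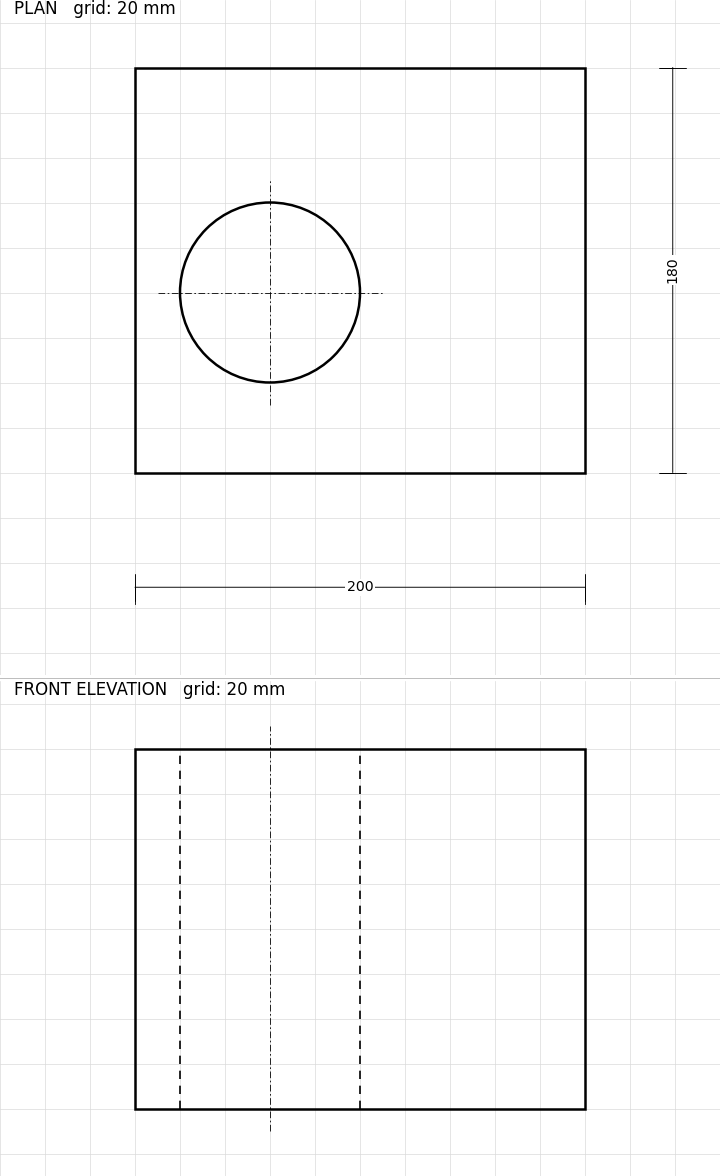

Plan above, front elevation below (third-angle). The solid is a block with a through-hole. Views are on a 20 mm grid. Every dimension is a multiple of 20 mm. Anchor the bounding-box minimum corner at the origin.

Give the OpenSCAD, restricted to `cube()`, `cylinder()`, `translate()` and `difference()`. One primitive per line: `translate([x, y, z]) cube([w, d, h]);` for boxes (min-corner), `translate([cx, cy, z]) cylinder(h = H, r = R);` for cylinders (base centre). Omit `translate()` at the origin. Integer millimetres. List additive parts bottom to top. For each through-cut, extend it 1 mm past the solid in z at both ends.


difference() {
  cube([200, 180, 160]);
  translate([60, 80, -1]) cylinder(h = 162, r = 40);
}
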